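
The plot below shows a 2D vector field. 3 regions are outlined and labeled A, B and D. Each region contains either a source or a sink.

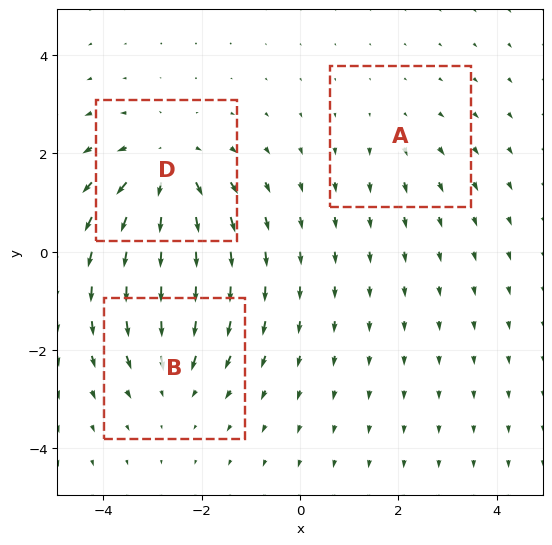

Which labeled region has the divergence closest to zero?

Divergence at each region's feature centre — A: about +2, B: about -3, D: about +4. Region A is closest to zero.

A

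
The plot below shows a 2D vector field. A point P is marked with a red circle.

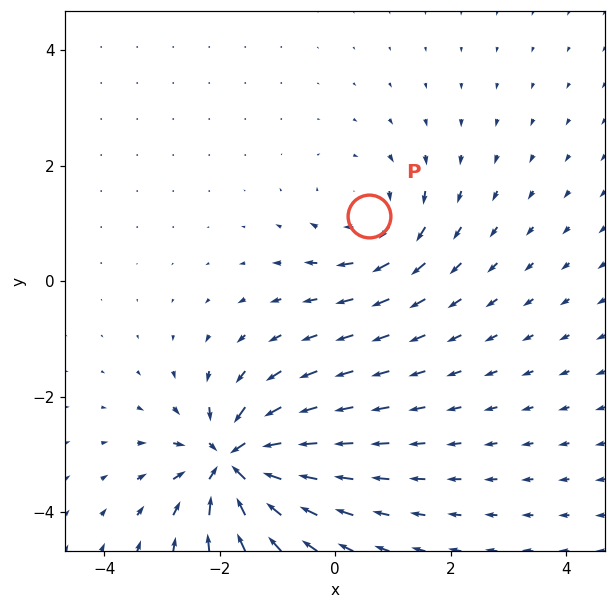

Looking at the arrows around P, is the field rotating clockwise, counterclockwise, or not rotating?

Near P at (0.6, 1.1) the arrows circulate clockwise. The curl (z-component) there is about -3; negative curl means clockwise rotation.

clockwise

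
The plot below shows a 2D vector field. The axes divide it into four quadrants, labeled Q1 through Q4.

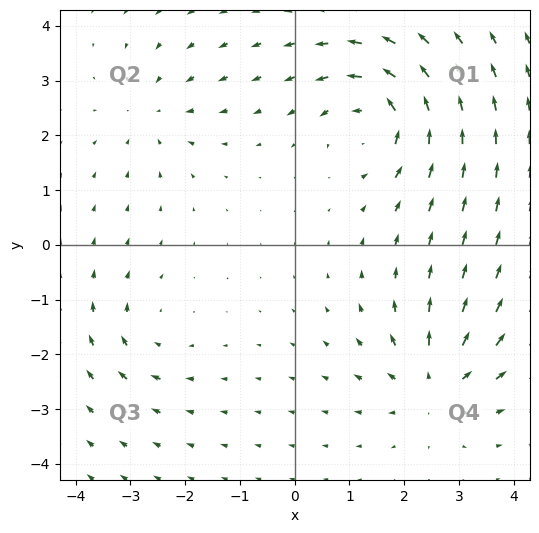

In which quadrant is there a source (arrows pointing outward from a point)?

The source sits at approximately (2.6, -2.5), which lies in quadrant Q4. The divergence there is about +5, positive as expected for a source.

Q4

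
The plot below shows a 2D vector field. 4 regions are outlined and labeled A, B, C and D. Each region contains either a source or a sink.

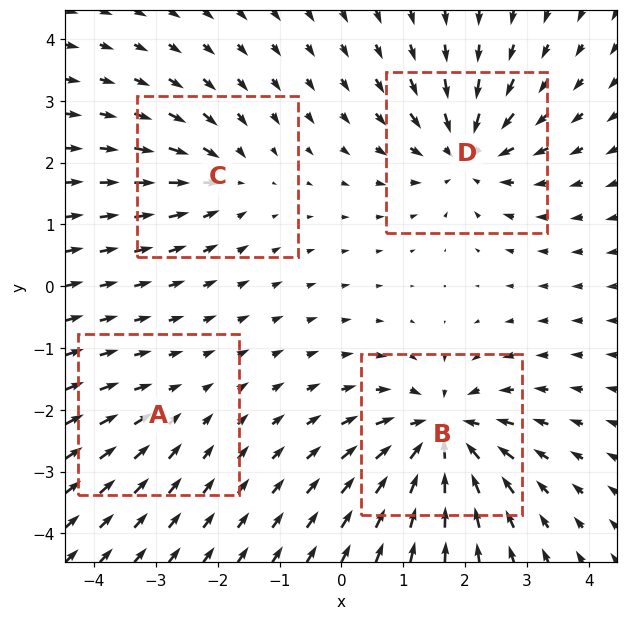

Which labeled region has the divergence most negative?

B

Divergence at each region's feature centre — A: about -2, B: about -8, C: about -4, D: about -6. Region B is most negative.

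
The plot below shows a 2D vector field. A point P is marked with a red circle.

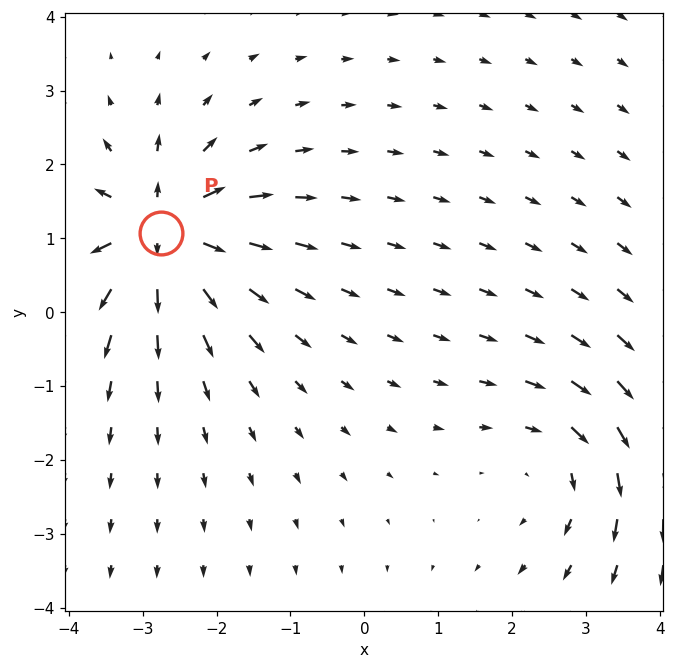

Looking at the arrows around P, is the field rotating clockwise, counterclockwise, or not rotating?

not rotating

Near P at (-2.7, 1.1) the arrows show no circulation. The curl there is ≈0.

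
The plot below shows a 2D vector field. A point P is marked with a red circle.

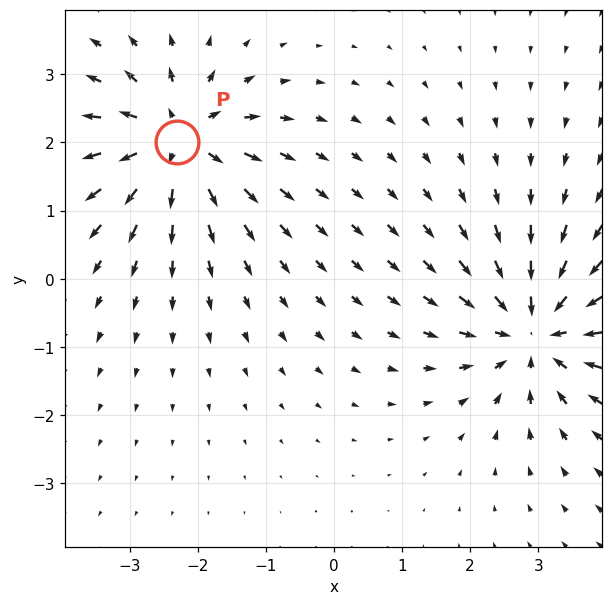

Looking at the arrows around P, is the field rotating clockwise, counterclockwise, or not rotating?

not rotating

Near P at (-2.3, 2.0) the arrows show no circulation. The curl there is ≈0.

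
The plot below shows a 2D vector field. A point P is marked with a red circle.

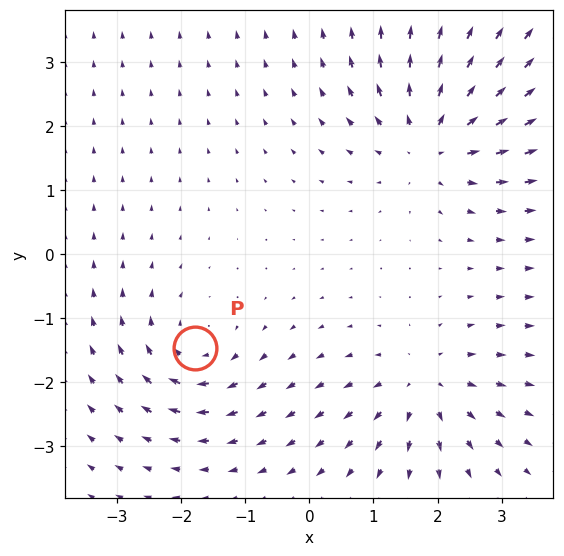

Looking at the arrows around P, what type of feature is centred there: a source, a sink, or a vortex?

vortex

At P (-1.8, -1.5) the arrows circulate clockwise. Divergence ≈0, curl about -4 — near-zero divergence with nonzero curl is a vortex.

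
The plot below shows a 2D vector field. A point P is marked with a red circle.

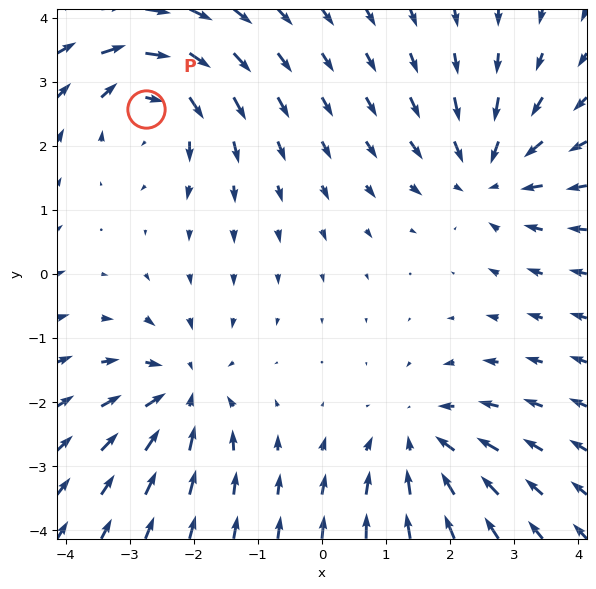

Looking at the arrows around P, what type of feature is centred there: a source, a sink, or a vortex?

vortex

At P (-2.7, 2.6) the arrows circulate clockwise. Divergence ≈0, curl about -4 — near-zero divergence with nonzero curl is a vortex.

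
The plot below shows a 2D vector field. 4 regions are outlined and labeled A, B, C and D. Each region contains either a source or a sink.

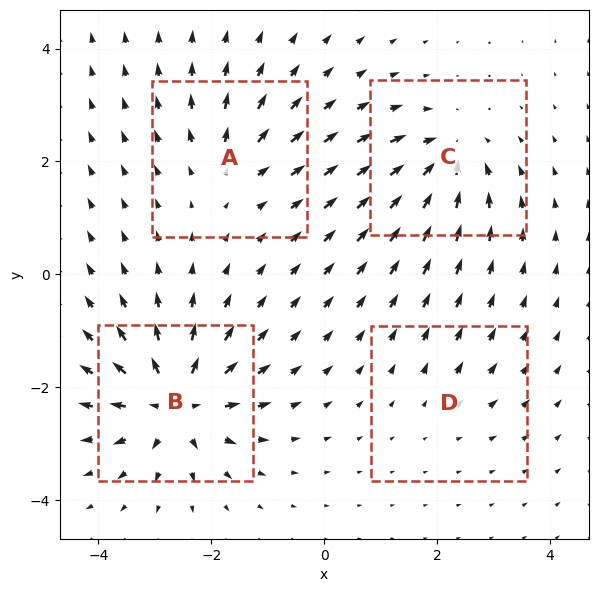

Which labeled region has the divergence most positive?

B

Divergence at each region's feature centre — A: about +4, B: about +9, C: about -6, D: about +2. Region B is most positive.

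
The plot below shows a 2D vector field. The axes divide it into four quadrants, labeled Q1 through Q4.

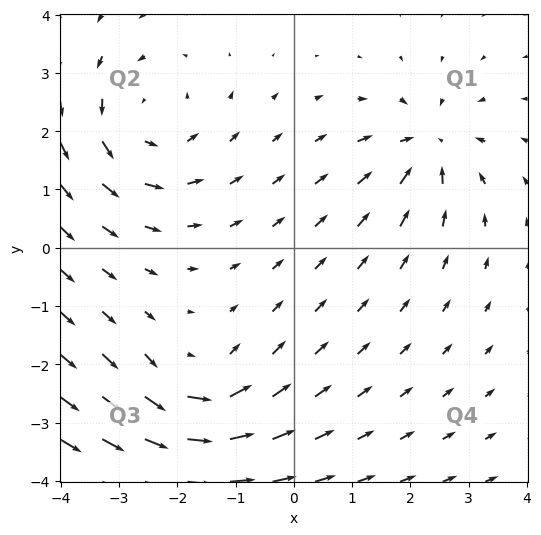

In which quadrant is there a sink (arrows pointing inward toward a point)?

Q1

The sink sits at approximately (2.3, 1.8), which lies in quadrant Q1. The divergence there is about -4, negative as expected for a sink.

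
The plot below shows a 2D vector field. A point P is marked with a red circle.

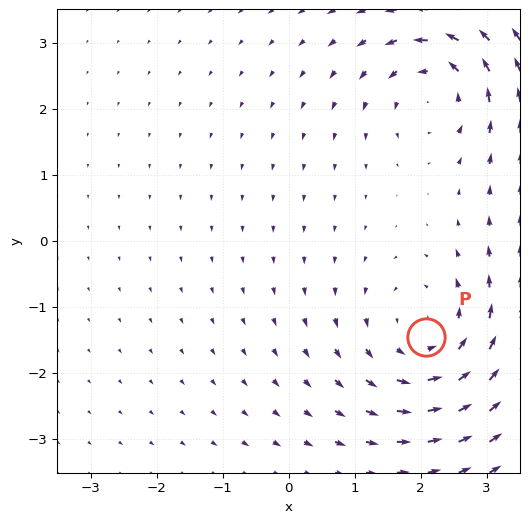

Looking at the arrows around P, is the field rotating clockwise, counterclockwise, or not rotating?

counterclockwise

Near P at (2.1, -1.5) the arrows circulate counterclockwise. The curl (z-component) there is about +4; positive curl means counterclockwise rotation.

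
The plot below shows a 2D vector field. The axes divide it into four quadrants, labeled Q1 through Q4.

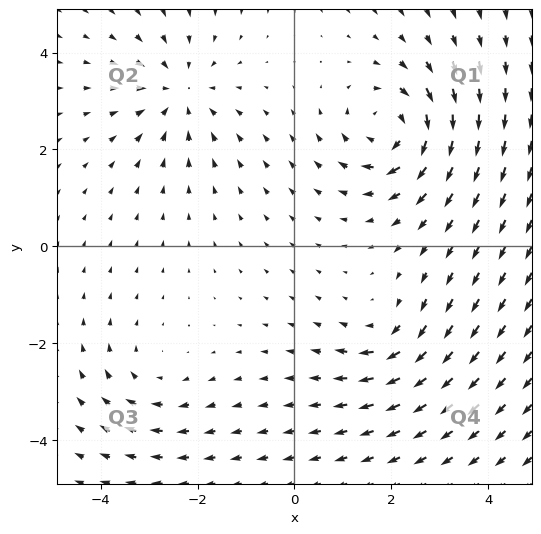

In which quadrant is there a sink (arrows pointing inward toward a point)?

Q2

The sink sits at approximately (-2.4, 3.2), which lies in quadrant Q2. The divergence there is about -4, negative as expected for a sink.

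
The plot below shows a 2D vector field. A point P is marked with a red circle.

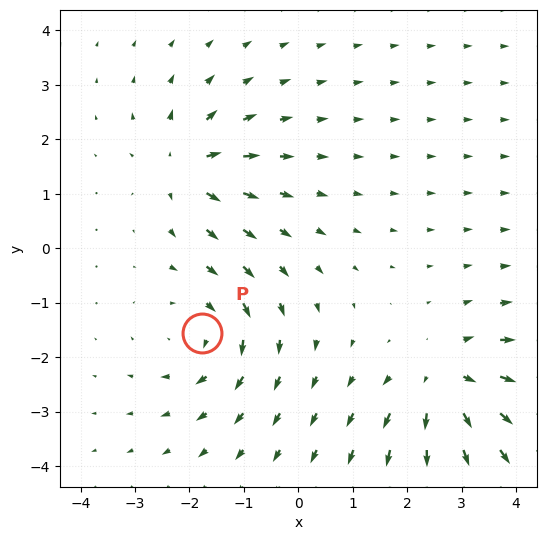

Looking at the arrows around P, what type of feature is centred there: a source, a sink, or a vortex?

vortex

At P (-1.8, -1.5) the arrows circulate clockwise. Divergence ≈0, curl about -4 — near-zero divergence with nonzero curl is a vortex.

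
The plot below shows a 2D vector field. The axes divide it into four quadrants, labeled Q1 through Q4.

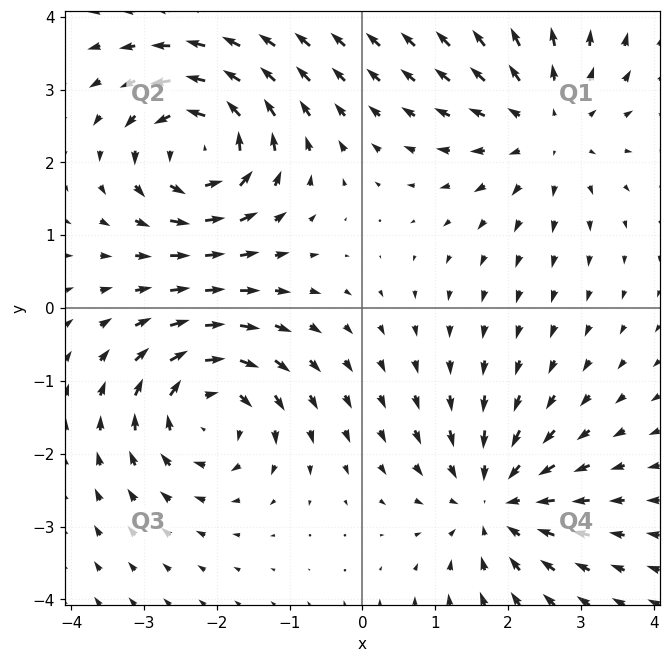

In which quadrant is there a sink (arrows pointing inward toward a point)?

The sink sits at approximately (1.8, -2.7), which lies in quadrant Q4. The divergence there is about -3, negative as expected for a sink.

Q4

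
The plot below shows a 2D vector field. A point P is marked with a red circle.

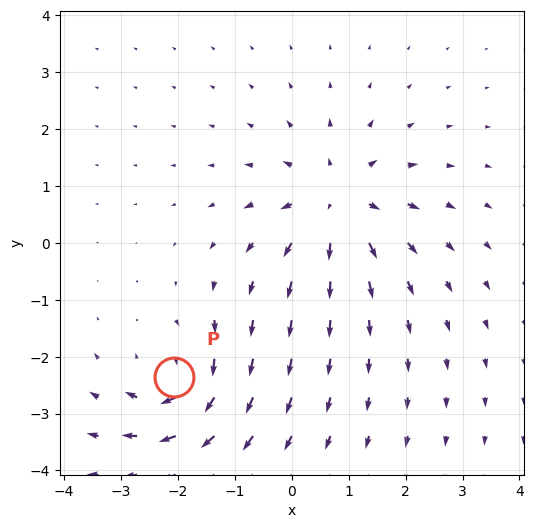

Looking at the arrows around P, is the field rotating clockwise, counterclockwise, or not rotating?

clockwise

Near P at (-2.1, -2.4) the arrows circulate clockwise. The curl (z-component) there is about -5; negative curl means clockwise rotation.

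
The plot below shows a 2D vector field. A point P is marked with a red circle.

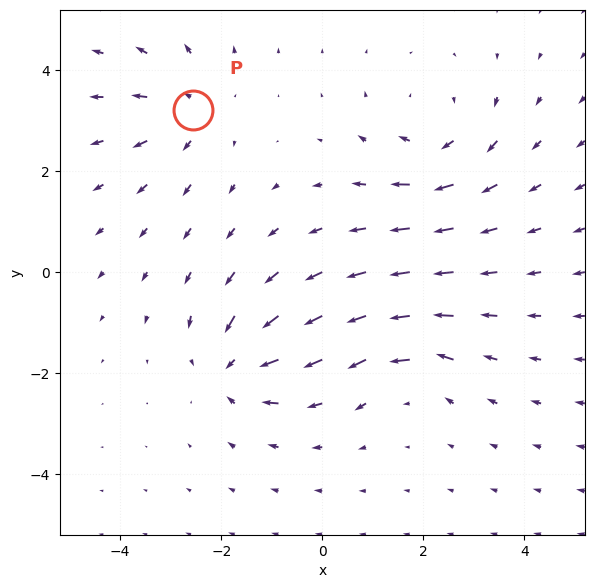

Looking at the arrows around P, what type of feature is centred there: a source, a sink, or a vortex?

source

At P (-2.6, 3.2) the arrows spread outward. Divergence about +4, curl ≈0 — positive divergence with near-zero curl is a source.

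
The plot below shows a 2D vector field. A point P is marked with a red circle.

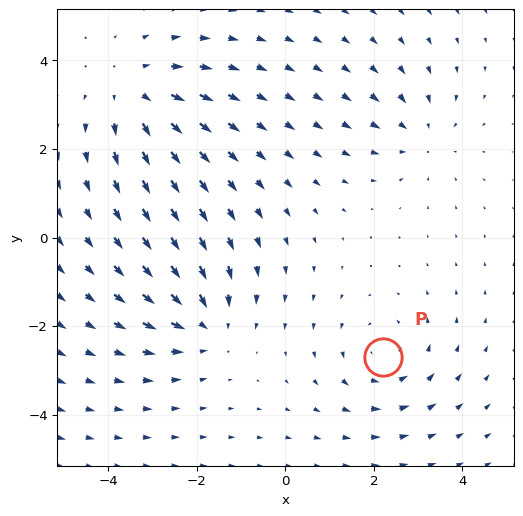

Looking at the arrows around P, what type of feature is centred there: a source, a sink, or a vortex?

At P (2.2, -2.7) the arrows circulate counterclockwise. Divergence ≈0, curl about +3 — near-zero divergence with nonzero curl is a vortex.

vortex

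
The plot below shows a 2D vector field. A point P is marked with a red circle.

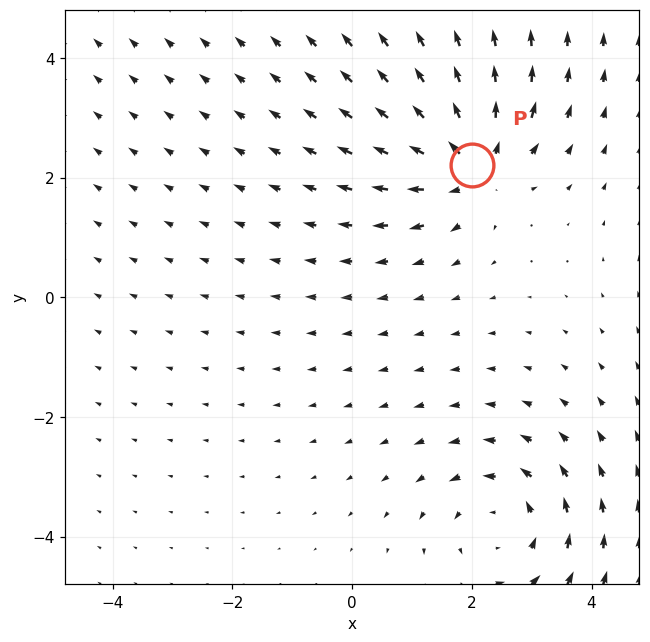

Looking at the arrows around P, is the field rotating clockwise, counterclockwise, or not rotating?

Near P at (2.0, 2.2) the arrows show no circulation. The curl there is ≈0.

not rotating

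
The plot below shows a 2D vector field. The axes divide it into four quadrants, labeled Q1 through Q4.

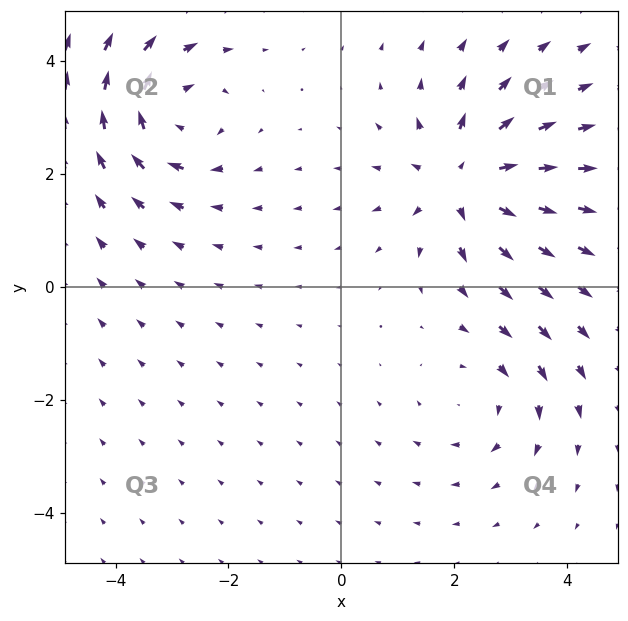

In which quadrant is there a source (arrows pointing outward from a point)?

Q1

The source sits at approximately (2.2, 1.9), which lies in quadrant Q1. The divergence there is about +5, positive as expected for a source.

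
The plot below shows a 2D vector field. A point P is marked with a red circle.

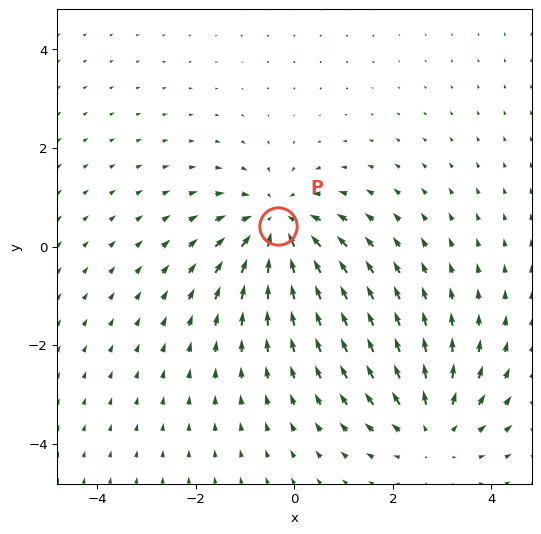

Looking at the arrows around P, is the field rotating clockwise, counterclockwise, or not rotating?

not rotating

Near P at (-0.3, 0.4) the arrows show no circulation. The curl there is ≈0.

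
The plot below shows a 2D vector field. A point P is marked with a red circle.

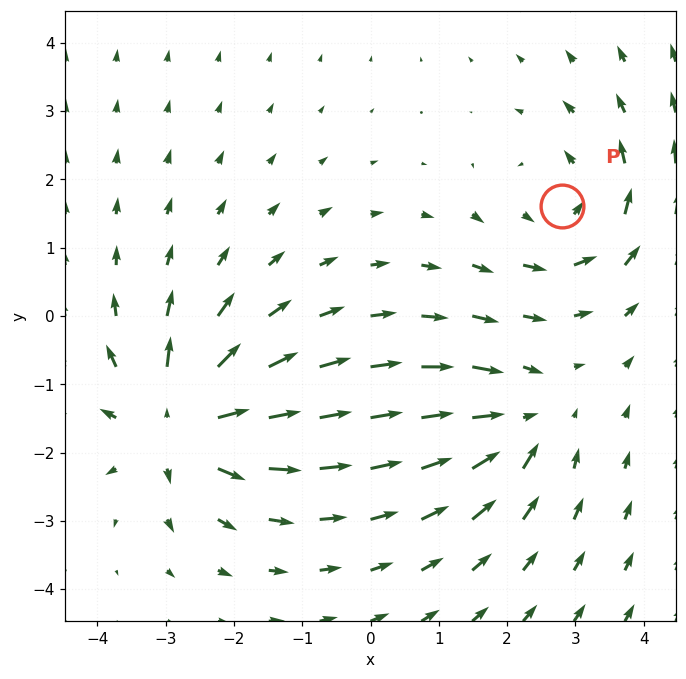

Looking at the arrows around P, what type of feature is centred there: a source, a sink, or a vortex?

vortex

At P (2.8, 1.6) the arrows circulate counterclockwise. Divergence ≈0, curl about +4 — near-zero divergence with nonzero curl is a vortex.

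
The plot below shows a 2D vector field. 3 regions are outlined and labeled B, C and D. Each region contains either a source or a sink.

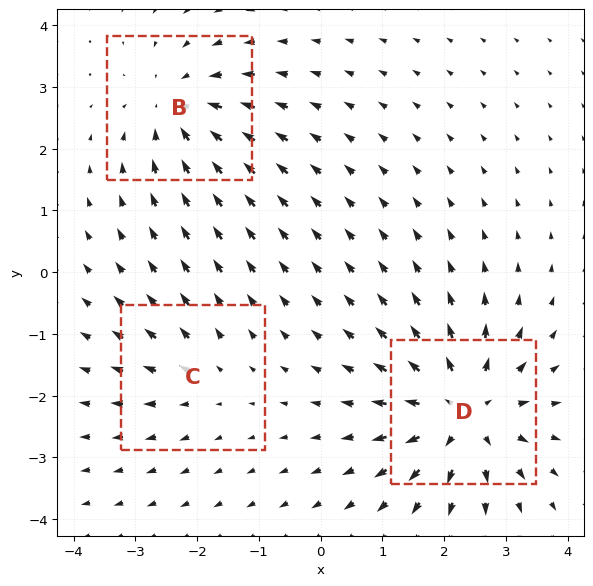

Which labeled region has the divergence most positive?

D

Divergence at each region's feature centre — B: about -3, C: about +2, D: about +5. Region D is most positive.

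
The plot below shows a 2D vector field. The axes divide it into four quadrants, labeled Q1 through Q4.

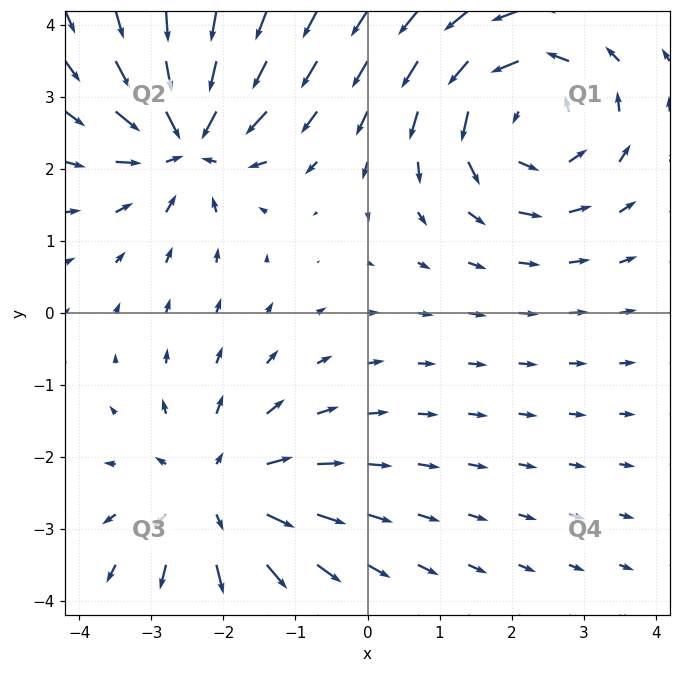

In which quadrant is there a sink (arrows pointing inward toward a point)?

The sink sits at approximately (-2.5, 2.4), which lies in quadrant Q2. The divergence there is about -5, negative as expected for a sink.

Q2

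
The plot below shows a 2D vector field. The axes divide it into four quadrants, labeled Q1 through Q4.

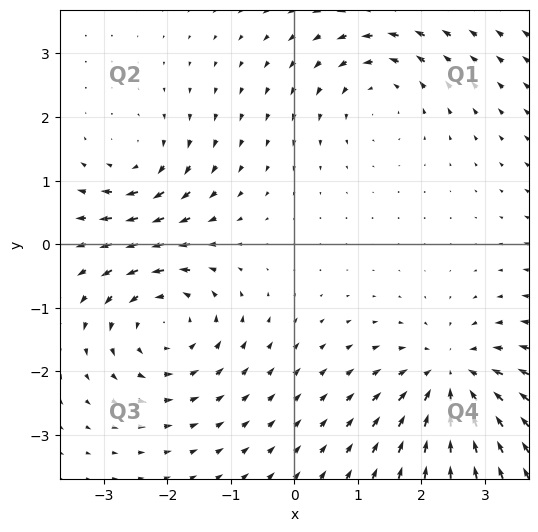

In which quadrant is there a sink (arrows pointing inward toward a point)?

The sink sits at approximately (2.5, -2.1), which lies in quadrant Q4. The divergence there is about -6, negative as expected for a sink.

Q4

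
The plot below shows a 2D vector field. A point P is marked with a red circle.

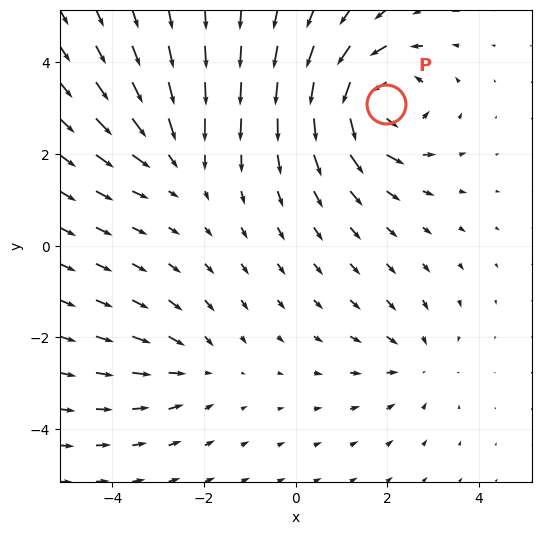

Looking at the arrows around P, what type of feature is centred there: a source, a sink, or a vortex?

vortex

At P (2.0, 3.1) the arrows circulate counterclockwise. Divergence ≈0, curl about +6 — near-zero divergence with nonzero curl is a vortex.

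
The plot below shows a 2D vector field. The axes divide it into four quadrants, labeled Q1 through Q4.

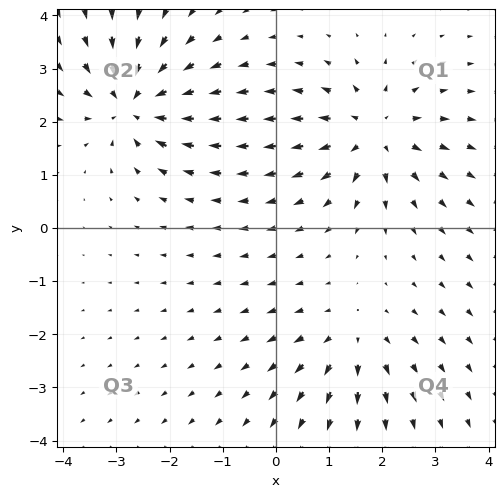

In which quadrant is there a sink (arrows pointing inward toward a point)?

Q2

The sink sits at approximately (-2.7, 2.3), which lies in quadrant Q2. The divergence there is about -7, negative as expected for a sink.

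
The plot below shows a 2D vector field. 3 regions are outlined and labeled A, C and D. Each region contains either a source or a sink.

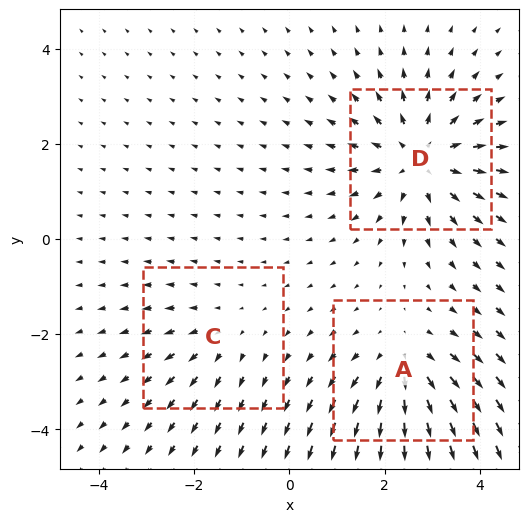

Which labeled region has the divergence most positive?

D

Divergence at each region's feature centre — A: about +3, C: about +2, D: about +4. Region D is most positive.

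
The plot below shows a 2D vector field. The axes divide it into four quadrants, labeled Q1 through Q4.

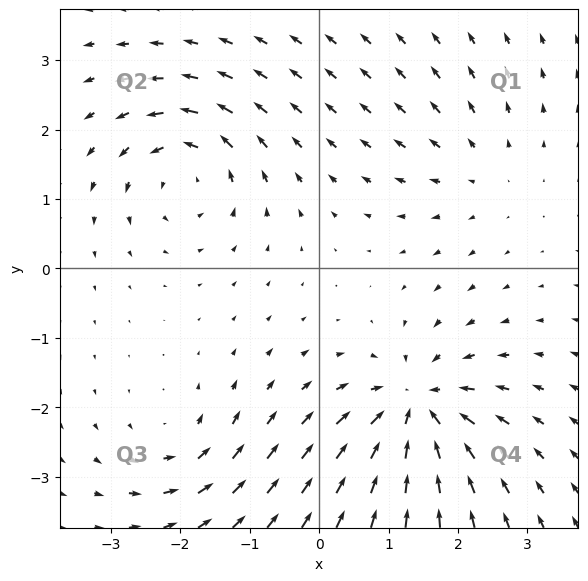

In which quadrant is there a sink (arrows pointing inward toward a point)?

The sink sits at approximately (1.4, -2.0), which lies in quadrant Q4. The divergence there is about -6, negative as expected for a sink.

Q4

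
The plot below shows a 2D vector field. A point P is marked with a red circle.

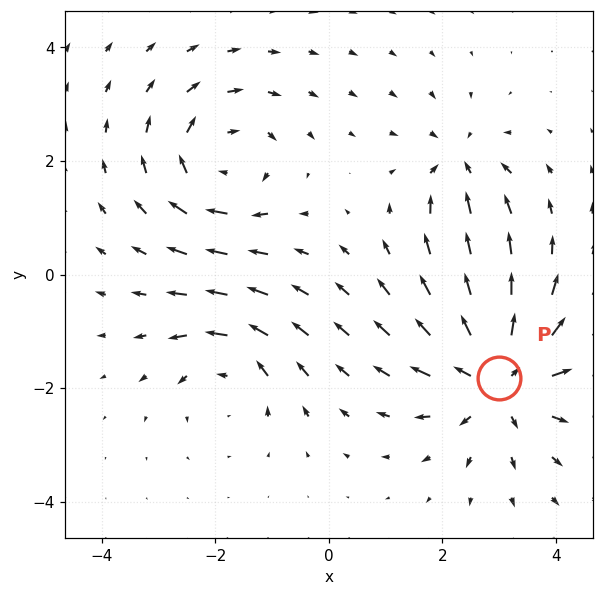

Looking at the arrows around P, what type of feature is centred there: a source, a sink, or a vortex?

At P (3.0, -1.8) the arrows spread outward. Divergence about +5, curl ≈0 — positive divergence with near-zero curl is a source.

source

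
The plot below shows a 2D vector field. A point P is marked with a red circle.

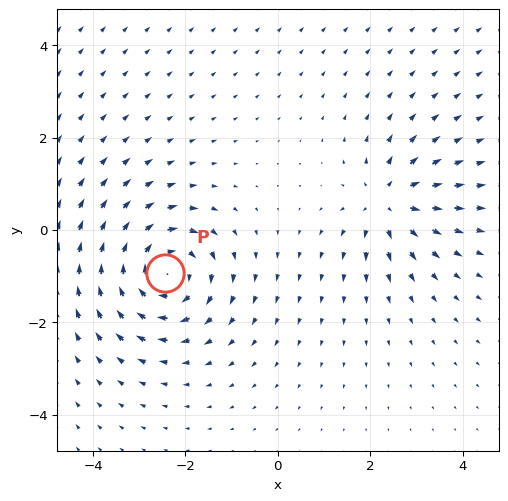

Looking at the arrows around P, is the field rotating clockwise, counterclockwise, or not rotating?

Near P at (-2.4, -0.9) the arrows circulate clockwise. The curl (z-component) there is about -5; negative curl means clockwise rotation.

clockwise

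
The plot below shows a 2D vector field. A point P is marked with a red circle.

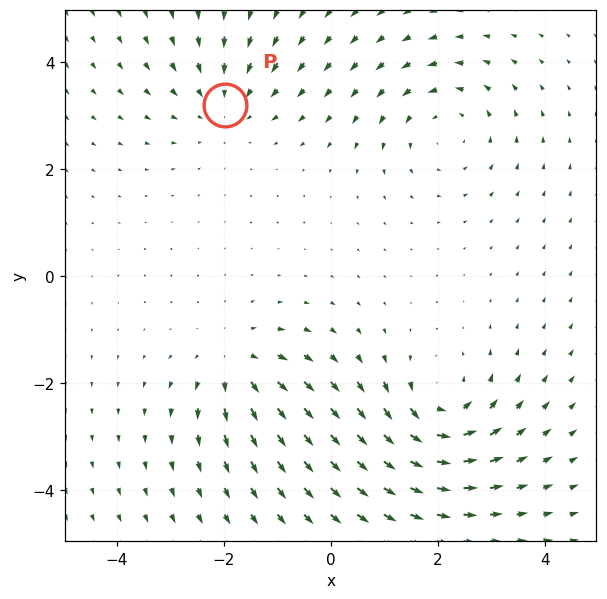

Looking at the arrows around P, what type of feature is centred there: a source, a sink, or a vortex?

At P (-2.0, 3.2) the arrows converge inward. Divergence about -3, curl ≈0 — negative divergence with near-zero curl is a sink.

sink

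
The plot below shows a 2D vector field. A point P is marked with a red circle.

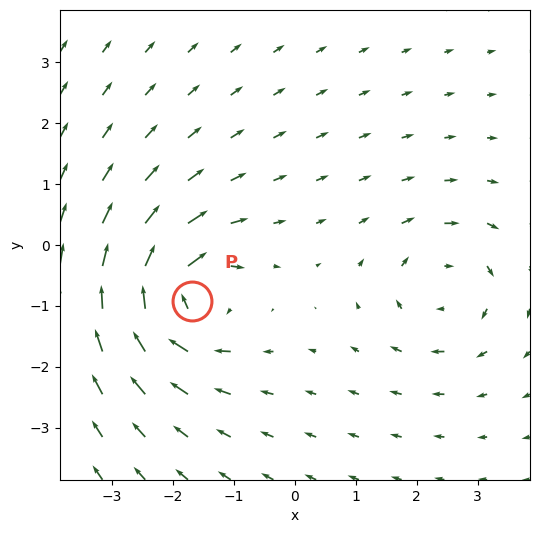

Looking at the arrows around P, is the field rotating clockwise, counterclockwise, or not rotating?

clockwise

Near P at (-1.7, -0.9) the arrows circulate clockwise. The curl (z-component) there is about -6; negative curl means clockwise rotation.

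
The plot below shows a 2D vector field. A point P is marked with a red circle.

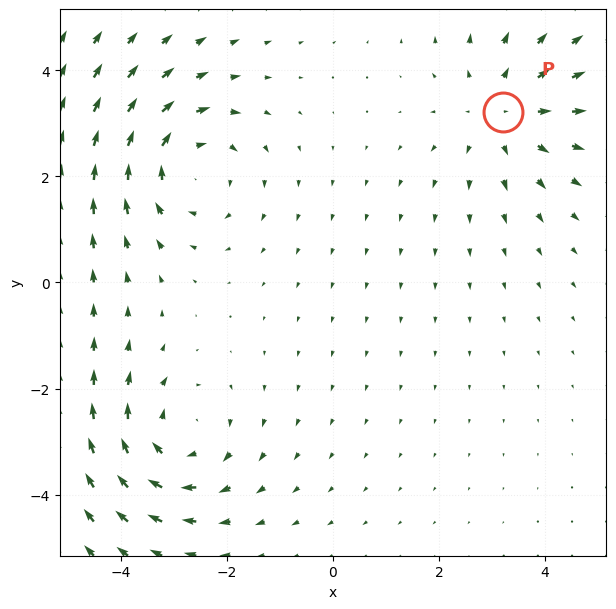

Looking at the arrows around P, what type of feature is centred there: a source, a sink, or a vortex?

source

At P (3.2, 3.2) the arrows spread outward. Divergence about +3, curl ≈0 — positive divergence with near-zero curl is a source.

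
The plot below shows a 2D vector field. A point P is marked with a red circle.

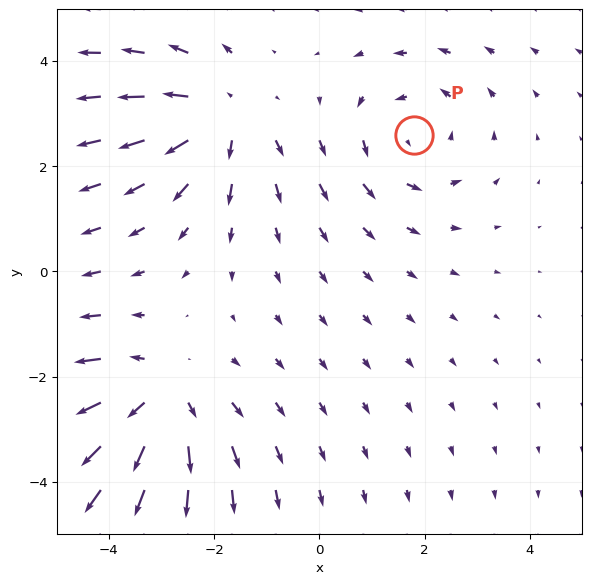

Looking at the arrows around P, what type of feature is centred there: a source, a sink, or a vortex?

At P (1.8, 2.6) the arrows circulate counterclockwise. Divergence ≈0, curl about +3 — near-zero divergence with nonzero curl is a vortex.

vortex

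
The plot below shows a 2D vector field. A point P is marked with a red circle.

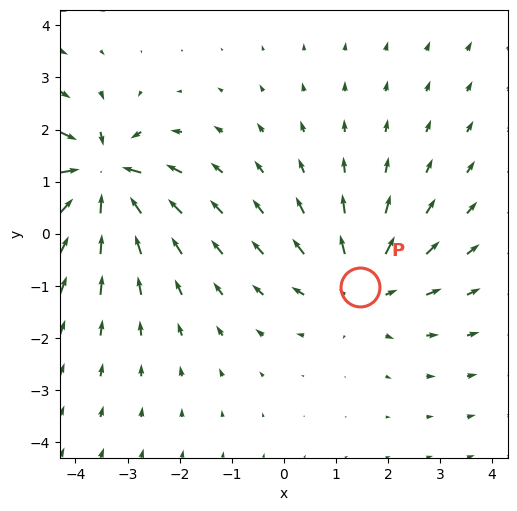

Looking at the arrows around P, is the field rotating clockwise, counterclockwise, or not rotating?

not rotating

Near P at (1.5, -1.0) the arrows show no circulation. The curl there is ≈0.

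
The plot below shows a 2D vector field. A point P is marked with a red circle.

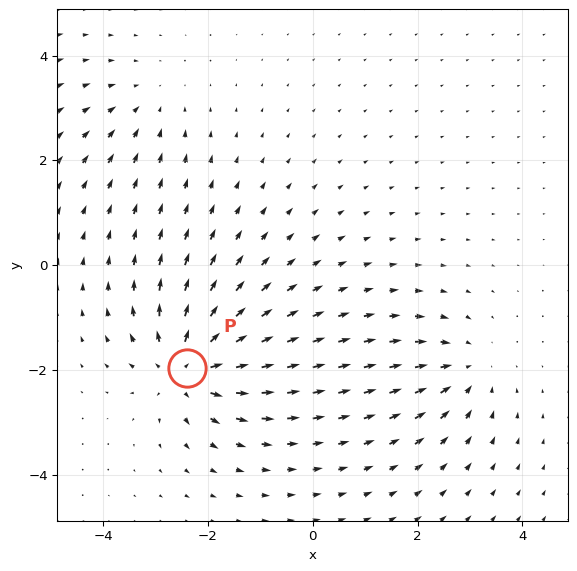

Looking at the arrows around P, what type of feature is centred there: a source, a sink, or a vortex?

source

At P (-2.4, -2.0) the arrows spread outward. Divergence about +6, curl ≈0 — positive divergence with near-zero curl is a source.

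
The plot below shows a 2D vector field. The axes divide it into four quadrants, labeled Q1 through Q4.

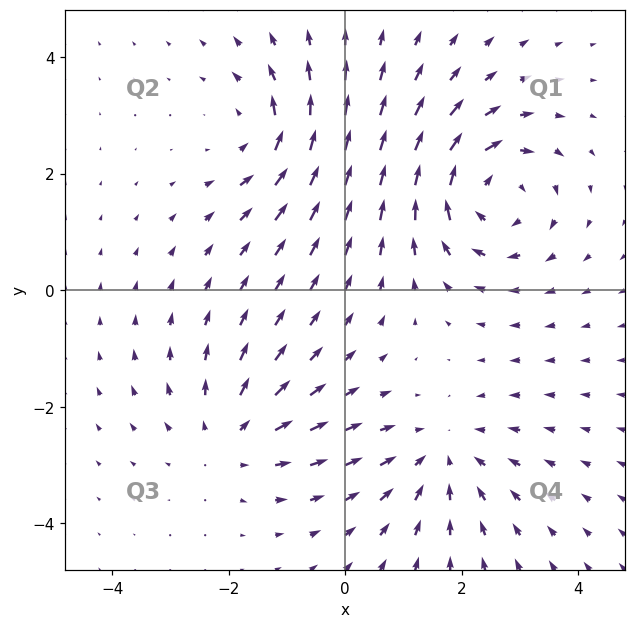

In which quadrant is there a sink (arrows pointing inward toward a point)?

Q4

The sink sits at approximately (1.6, -2.8), which lies in quadrant Q4. The divergence there is about -3, negative as expected for a sink.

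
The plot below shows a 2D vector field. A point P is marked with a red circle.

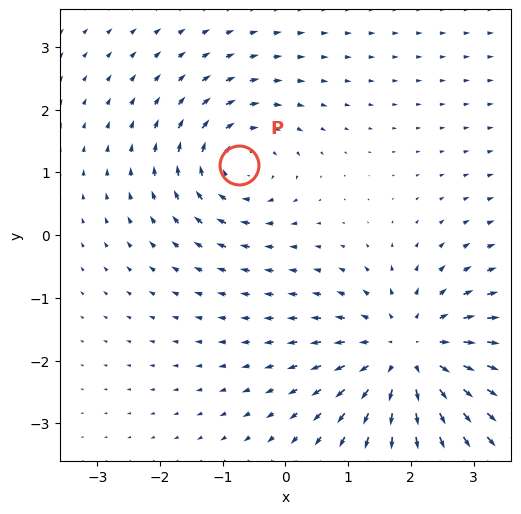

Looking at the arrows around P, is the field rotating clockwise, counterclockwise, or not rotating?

Near P at (-0.7, 1.1) the arrows circulate clockwise. The curl (z-component) there is about -3; negative curl means clockwise rotation.

clockwise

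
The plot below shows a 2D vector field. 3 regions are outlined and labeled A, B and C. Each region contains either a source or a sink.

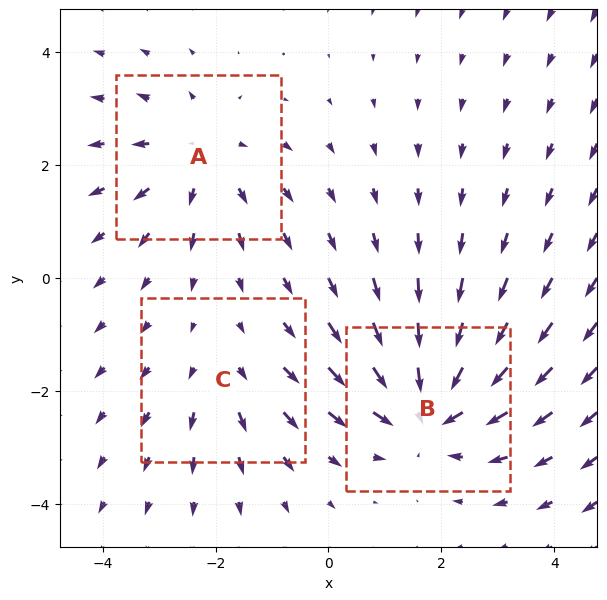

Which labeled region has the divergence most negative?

B

Divergence at each region's feature centre — A: about +3, B: about -4, C: about +2. Region B is most negative.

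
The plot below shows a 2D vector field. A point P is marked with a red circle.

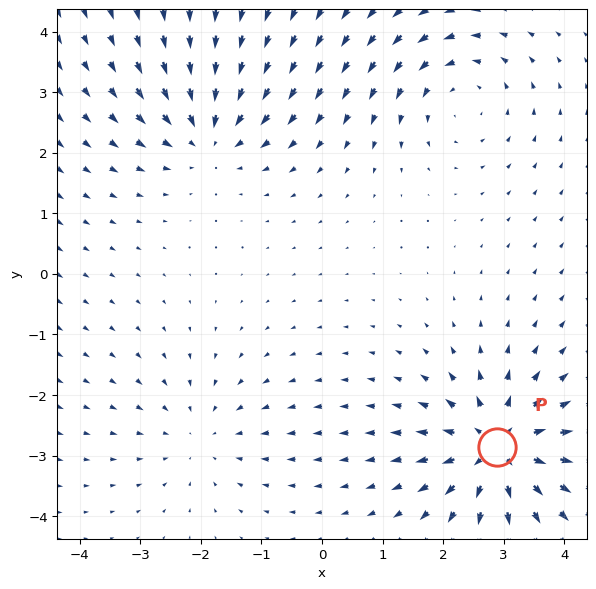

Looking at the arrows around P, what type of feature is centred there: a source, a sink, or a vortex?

source

At P (2.9, -2.9) the arrows spread outward. Divergence about +5, curl ≈0 — positive divergence with near-zero curl is a source.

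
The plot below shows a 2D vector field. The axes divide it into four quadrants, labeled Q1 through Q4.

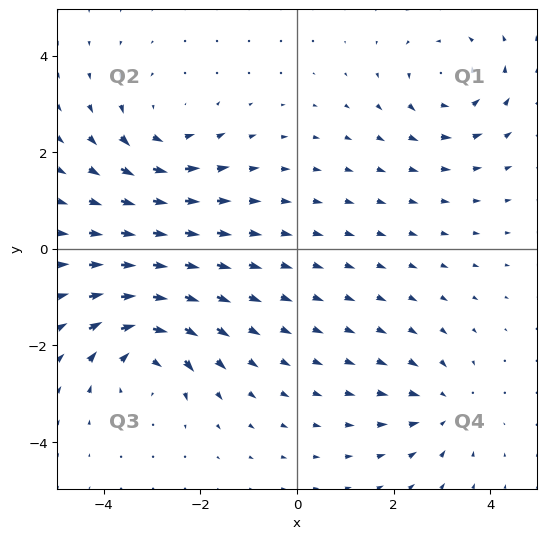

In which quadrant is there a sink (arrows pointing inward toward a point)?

The sink sits at approximately (3.0, -3.3), which lies in quadrant Q4. The divergence there is about -3, negative as expected for a sink.

Q4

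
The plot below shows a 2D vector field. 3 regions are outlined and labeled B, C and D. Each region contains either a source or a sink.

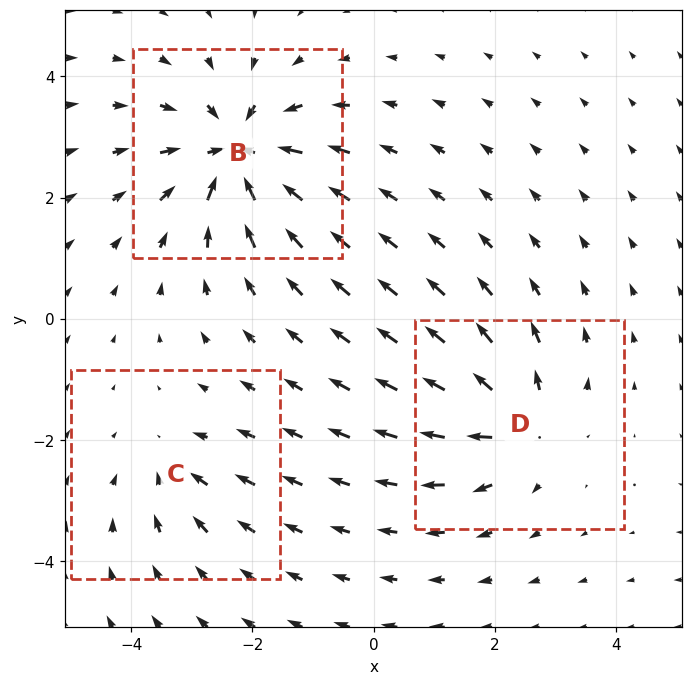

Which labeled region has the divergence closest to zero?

Divergence at each region's feature centre — B: about -5, C: about -2, D: about +4. Region C is closest to zero.

C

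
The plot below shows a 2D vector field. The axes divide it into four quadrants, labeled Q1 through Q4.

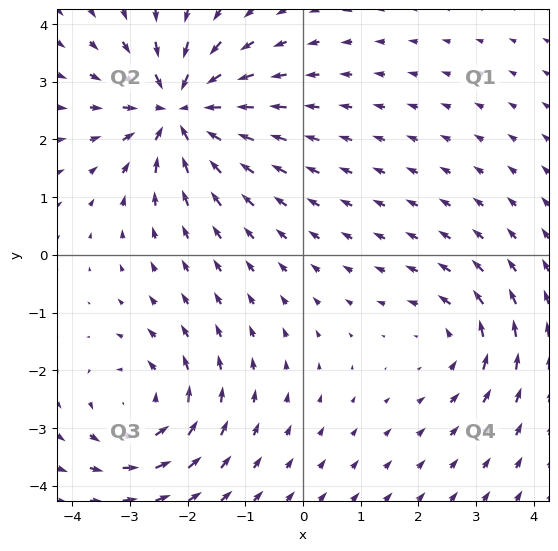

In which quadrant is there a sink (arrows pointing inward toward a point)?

Q2

The sink sits at approximately (-2.1, 2.5), which lies in quadrant Q2. The divergence there is about -6, negative as expected for a sink.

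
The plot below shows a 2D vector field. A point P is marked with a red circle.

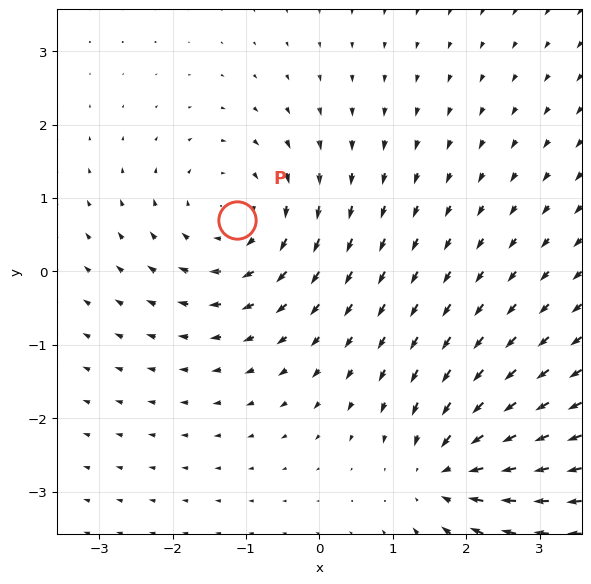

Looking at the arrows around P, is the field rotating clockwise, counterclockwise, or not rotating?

Near P at (-1.1, 0.7) the arrows circulate clockwise. The curl (z-component) there is about -4; negative curl means clockwise rotation.

clockwise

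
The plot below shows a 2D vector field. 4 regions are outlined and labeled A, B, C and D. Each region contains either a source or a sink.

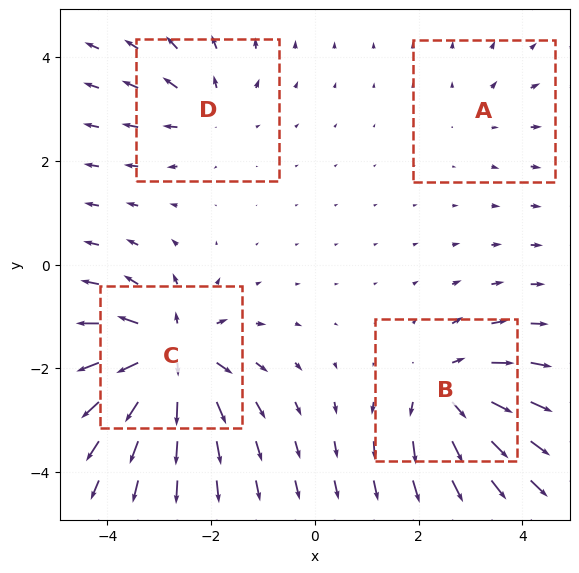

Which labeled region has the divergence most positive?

C

Divergence at each region's feature centre — A: about +2, B: about +6, C: about +9, D: about +4. Region C is most positive.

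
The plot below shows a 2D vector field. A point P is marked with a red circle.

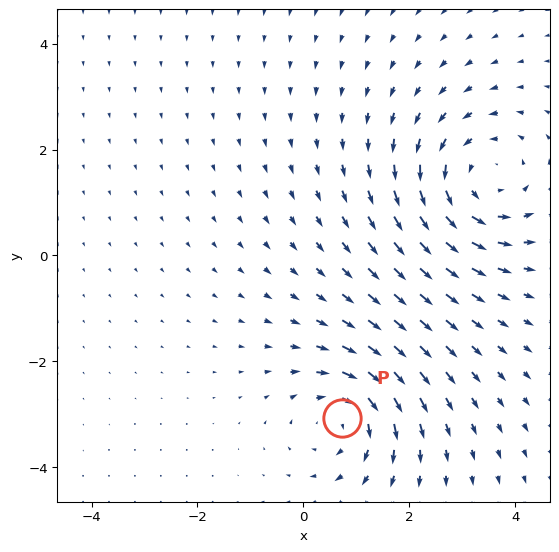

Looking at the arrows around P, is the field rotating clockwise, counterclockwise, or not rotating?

clockwise

Near P at (0.7, -3.1) the arrows circulate clockwise. The curl (z-component) there is about -3; negative curl means clockwise rotation.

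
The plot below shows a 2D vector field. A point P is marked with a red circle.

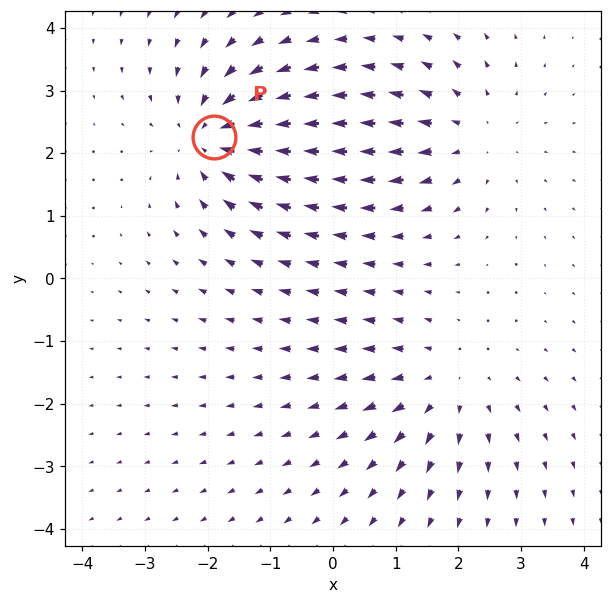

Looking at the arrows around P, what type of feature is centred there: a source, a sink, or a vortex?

At P (-1.9, 2.3) the arrows converge inward. Divergence about -4, curl ≈0 — negative divergence with near-zero curl is a sink.

sink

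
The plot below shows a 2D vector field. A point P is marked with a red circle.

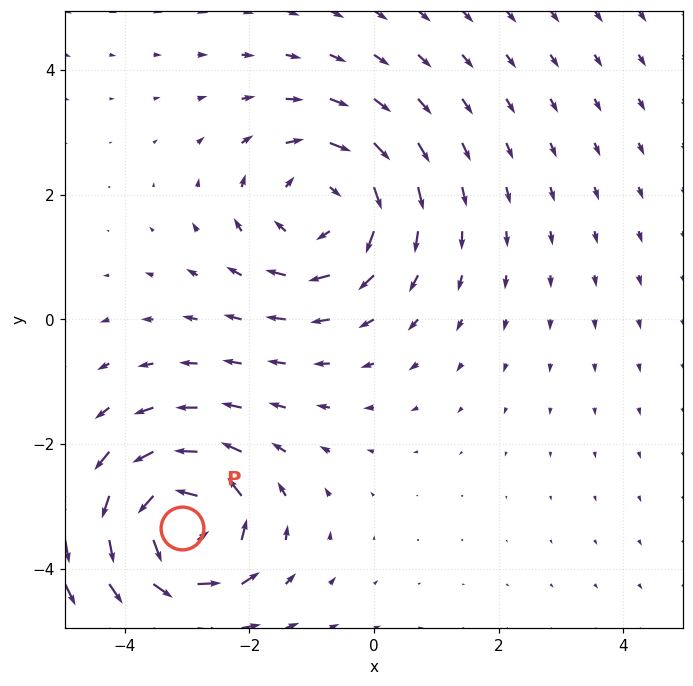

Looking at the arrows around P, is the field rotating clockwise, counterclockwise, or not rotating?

counterclockwise

Near P at (-3.1, -3.3) the arrows circulate counterclockwise. The curl (z-component) there is about +6; positive curl means counterclockwise rotation.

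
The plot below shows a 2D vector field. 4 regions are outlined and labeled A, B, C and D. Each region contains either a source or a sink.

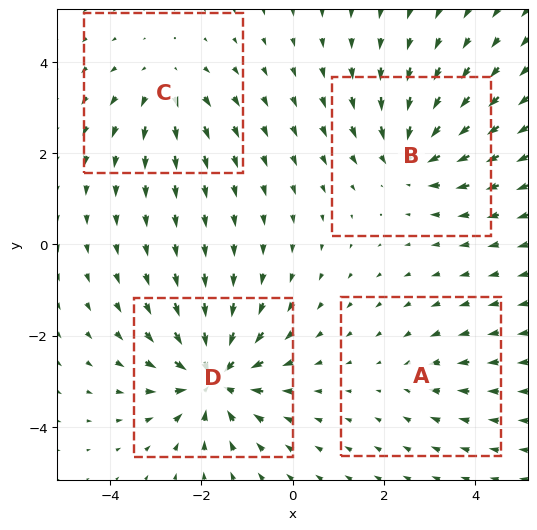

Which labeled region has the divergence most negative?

D

Divergence at each region's feature centre — A: about -2, B: about -5, C: about +4, D: about -7. Region D is most negative.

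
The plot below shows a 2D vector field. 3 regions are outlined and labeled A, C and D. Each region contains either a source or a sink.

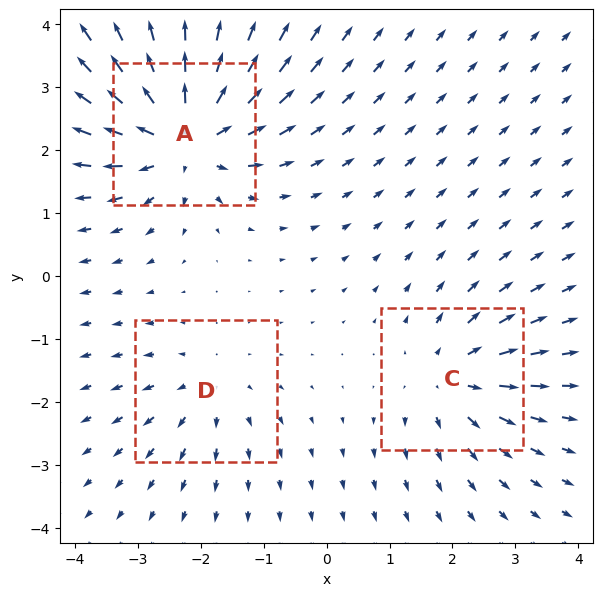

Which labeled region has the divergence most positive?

Divergence at each region's feature centre — A: about +6, C: about +3, D: about +2. Region A is most positive.

A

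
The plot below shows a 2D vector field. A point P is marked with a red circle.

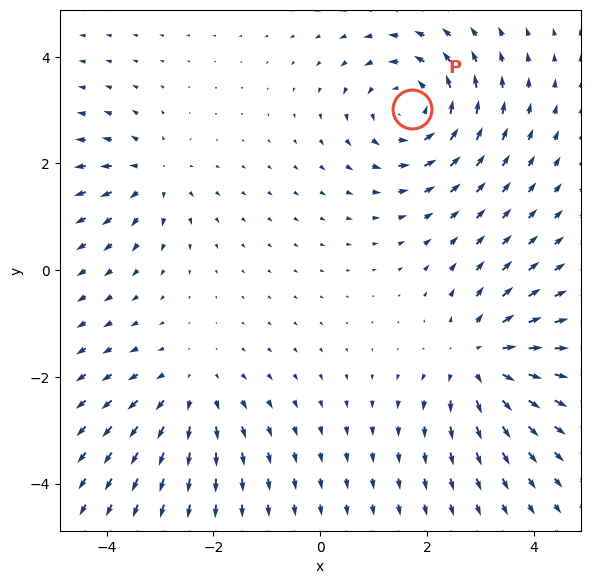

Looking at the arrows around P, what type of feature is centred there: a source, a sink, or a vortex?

vortex

At P (1.7, 3.0) the arrows circulate counterclockwise. Divergence ≈0, curl about +5 — near-zero divergence with nonzero curl is a vortex.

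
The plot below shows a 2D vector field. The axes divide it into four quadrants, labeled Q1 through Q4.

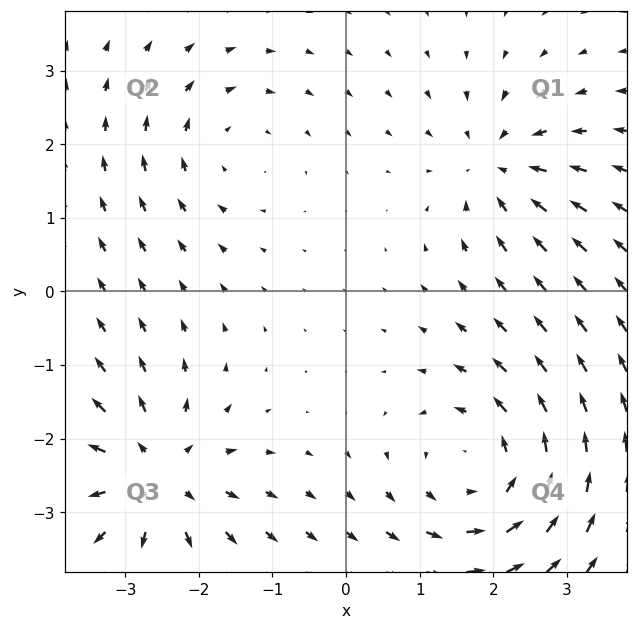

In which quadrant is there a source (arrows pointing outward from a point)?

Q3

The source sits at approximately (-2.6, -2.5), which lies in quadrant Q3. The divergence there is about +4, positive as expected for a source.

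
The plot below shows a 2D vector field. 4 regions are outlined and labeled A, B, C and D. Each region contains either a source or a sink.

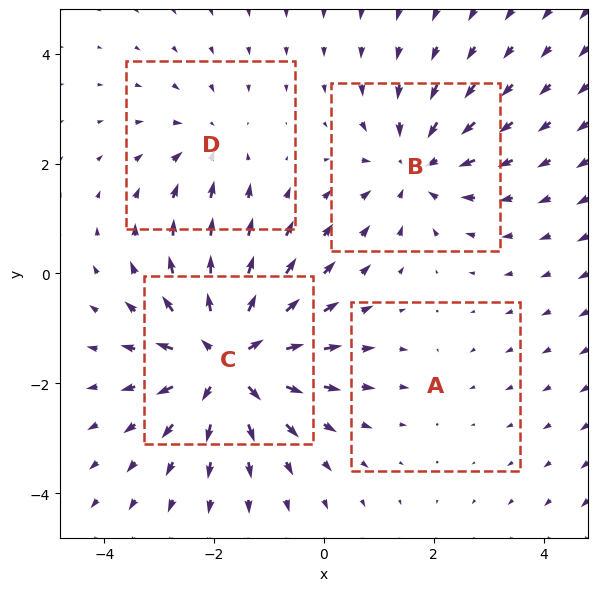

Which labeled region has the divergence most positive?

Divergence at each region's feature centre — A: about -2, B: about -5, C: about +7, D: about -3. Region C is most positive.

C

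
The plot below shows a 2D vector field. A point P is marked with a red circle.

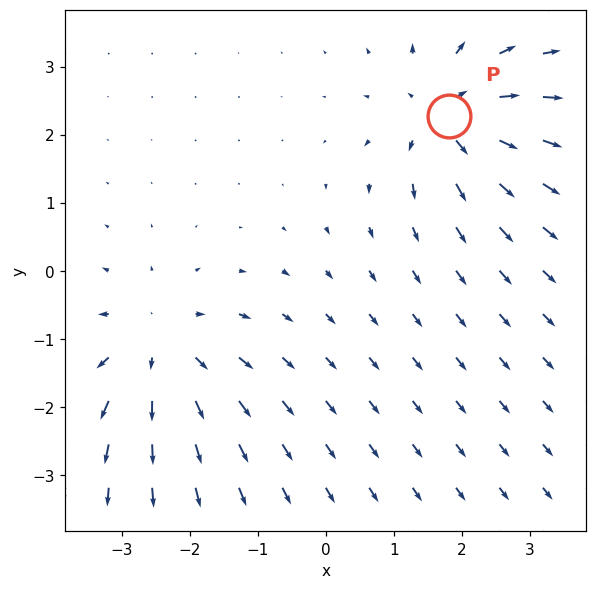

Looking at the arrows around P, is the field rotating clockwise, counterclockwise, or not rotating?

not rotating

Near P at (1.8, 2.3) the arrows show no circulation. The curl there is ≈0.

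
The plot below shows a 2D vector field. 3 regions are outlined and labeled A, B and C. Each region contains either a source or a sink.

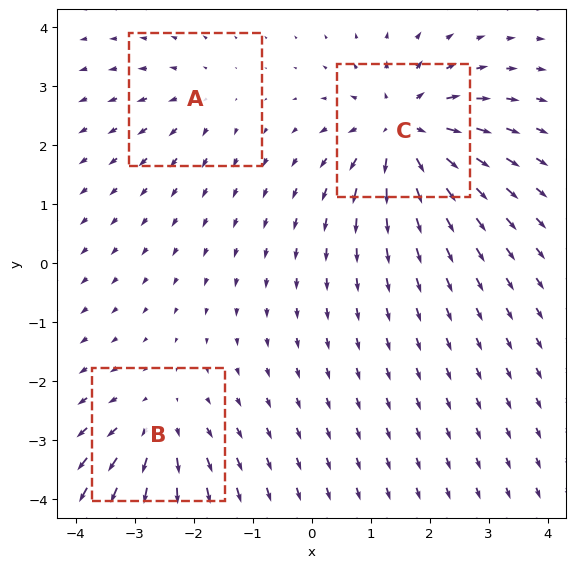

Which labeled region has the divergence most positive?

C

Divergence at each region's feature centre — A: about +2, B: about +4, C: about +6. Region C is most positive.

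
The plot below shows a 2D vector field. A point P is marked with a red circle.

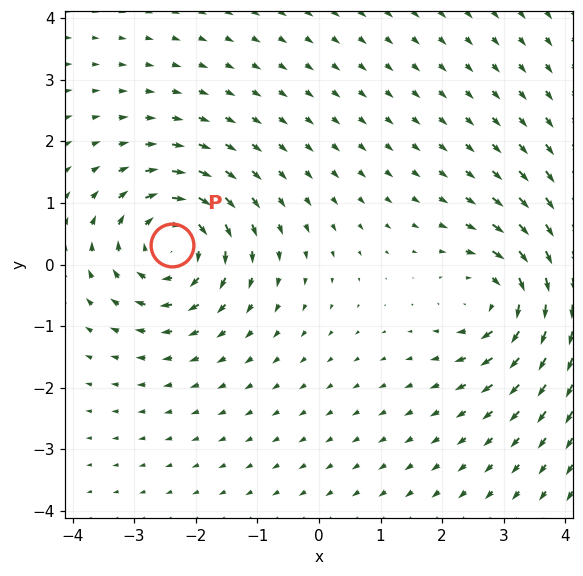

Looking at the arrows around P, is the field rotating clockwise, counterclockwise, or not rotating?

Near P at (-2.4, 0.3) the arrows circulate clockwise. The curl (z-component) there is about -5; negative curl means clockwise rotation.

clockwise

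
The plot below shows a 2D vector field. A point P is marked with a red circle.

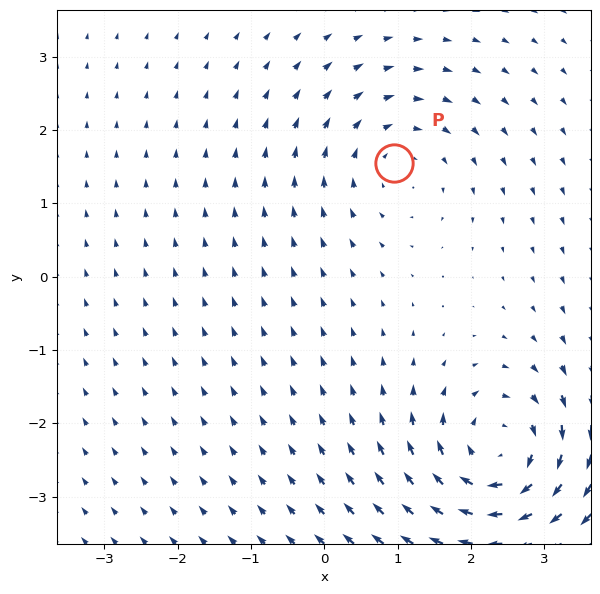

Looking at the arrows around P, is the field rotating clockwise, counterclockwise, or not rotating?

Near P at (1.0, 1.5) the arrows circulate clockwise. The curl (z-component) there is about -3; negative curl means clockwise rotation.

clockwise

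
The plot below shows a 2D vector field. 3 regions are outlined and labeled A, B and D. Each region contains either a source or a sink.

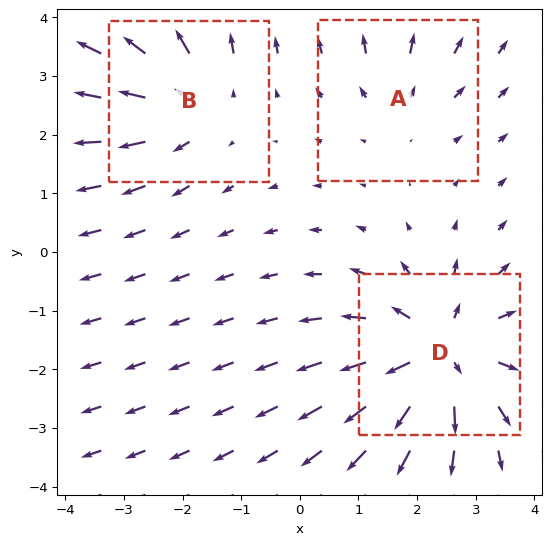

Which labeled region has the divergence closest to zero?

A

Divergence at each region's feature centre — A: about +2, B: about +4, D: about +5. Region A is closest to zero.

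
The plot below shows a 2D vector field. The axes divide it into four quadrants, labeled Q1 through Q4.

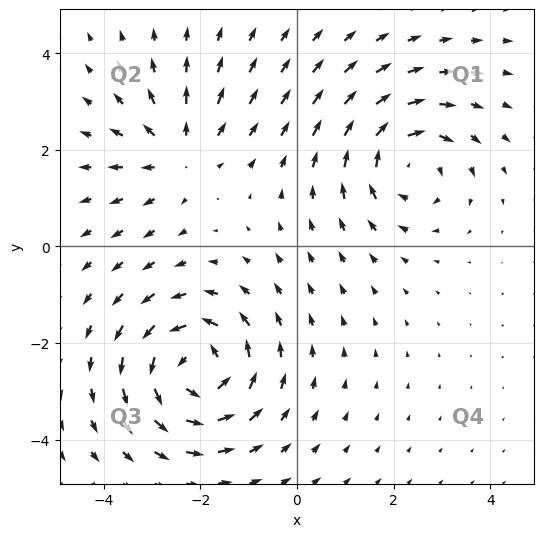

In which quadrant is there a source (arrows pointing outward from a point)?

Q2

The source sits at approximately (-2.4, 1.9), which lies in quadrant Q2. The divergence there is about +3, positive as expected for a source.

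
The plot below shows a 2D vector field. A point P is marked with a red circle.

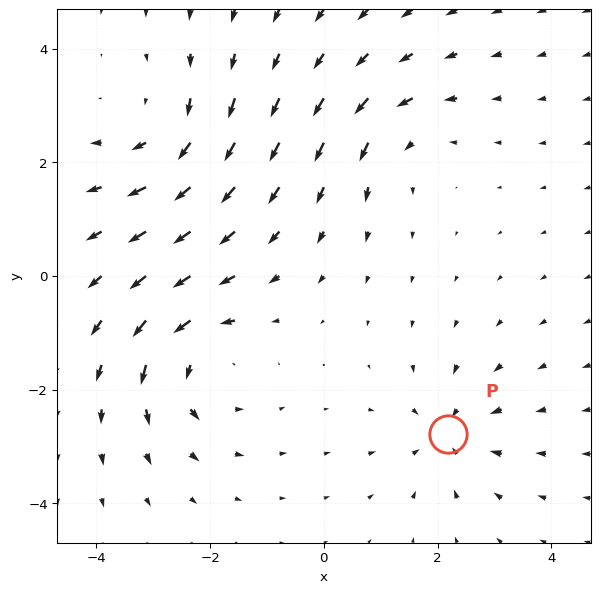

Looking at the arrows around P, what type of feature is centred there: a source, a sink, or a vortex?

At P (2.2, -2.8) the arrows converge inward. Divergence about -4, curl ≈0 — negative divergence with near-zero curl is a sink.

sink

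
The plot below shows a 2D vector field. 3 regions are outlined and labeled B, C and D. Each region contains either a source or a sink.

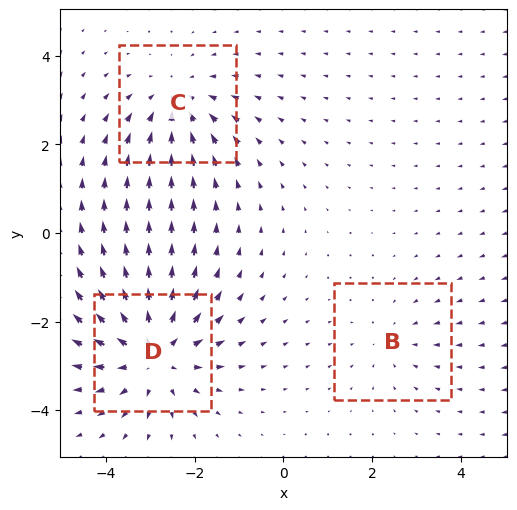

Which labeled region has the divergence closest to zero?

B

Divergence at each region's feature centre — B: about -2, C: about -3, D: about +4. Region B is closest to zero.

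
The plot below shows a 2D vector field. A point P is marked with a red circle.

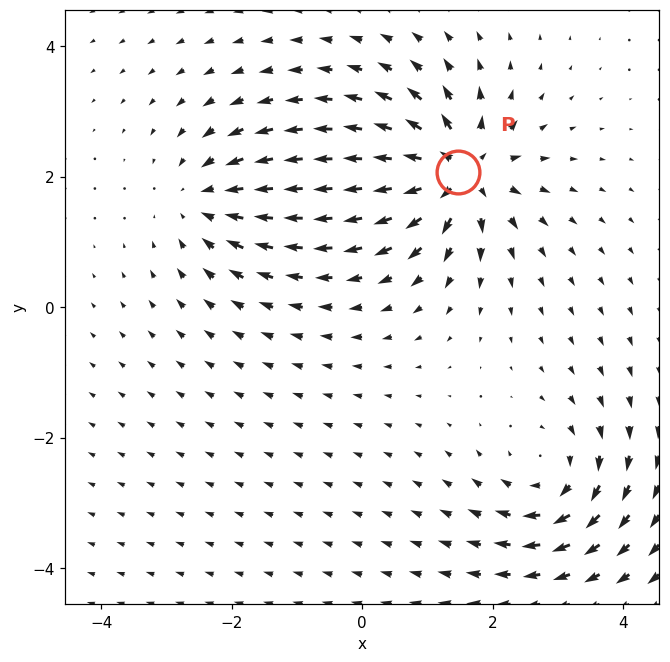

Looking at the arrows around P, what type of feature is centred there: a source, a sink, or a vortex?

At P (1.5, 2.1) the arrows spread outward. Divergence about +7, curl ≈0 — positive divergence with near-zero curl is a source.

source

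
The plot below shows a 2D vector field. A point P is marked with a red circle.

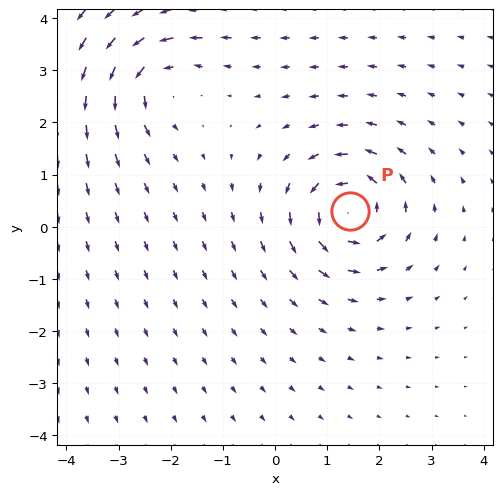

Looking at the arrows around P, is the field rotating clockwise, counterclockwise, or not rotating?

counterclockwise

Near P at (1.4, 0.3) the arrows circulate counterclockwise. The curl (z-component) there is about +5; positive curl means counterclockwise rotation.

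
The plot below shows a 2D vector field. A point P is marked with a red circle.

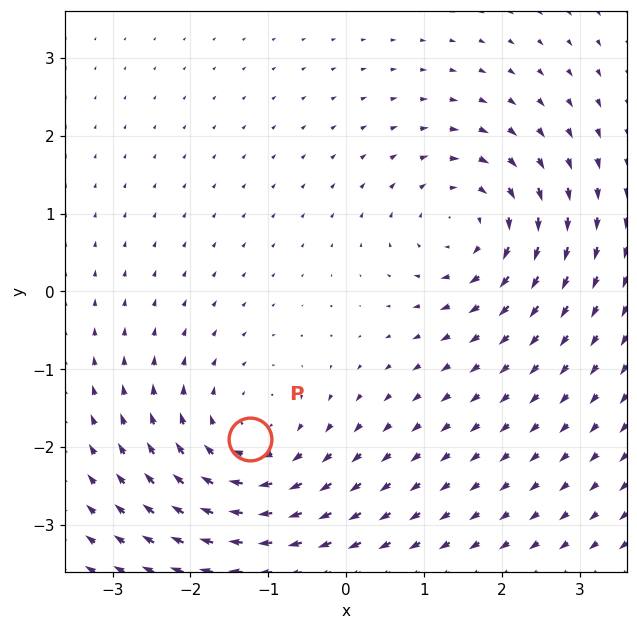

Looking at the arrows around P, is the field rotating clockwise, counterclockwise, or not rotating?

Near P at (-1.2, -1.9) the arrows circulate clockwise. The curl (z-component) there is about -4; negative curl means clockwise rotation.

clockwise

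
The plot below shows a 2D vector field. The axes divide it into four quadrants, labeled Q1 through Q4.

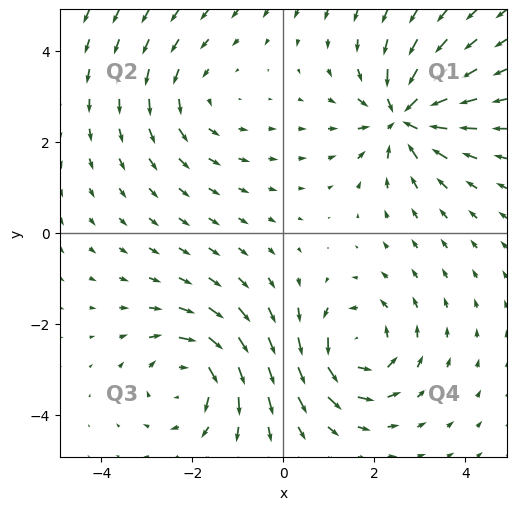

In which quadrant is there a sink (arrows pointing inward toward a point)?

The sink sits at approximately (2.6, 2.6), which lies in quadrant Q1. The divergence there is about -6, negative as expected for a sink.

Q1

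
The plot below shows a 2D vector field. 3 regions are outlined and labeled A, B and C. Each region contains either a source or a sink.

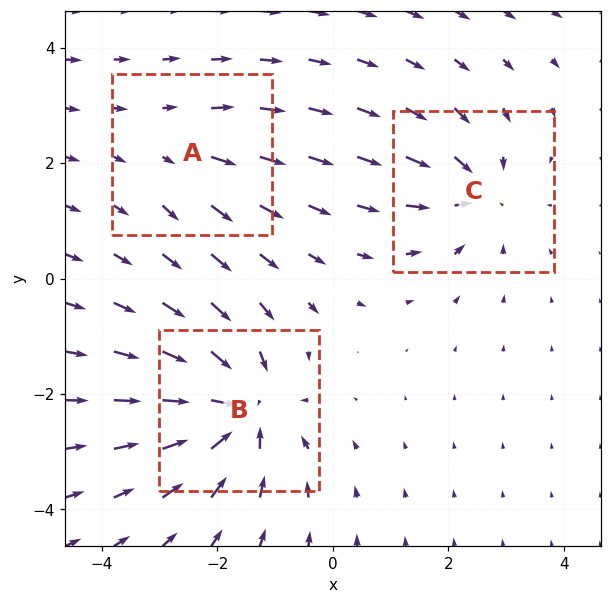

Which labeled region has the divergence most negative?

Divergence at each region's feature centre — A: about +2, B: about -6, C: about -4. Region B is most negative.

B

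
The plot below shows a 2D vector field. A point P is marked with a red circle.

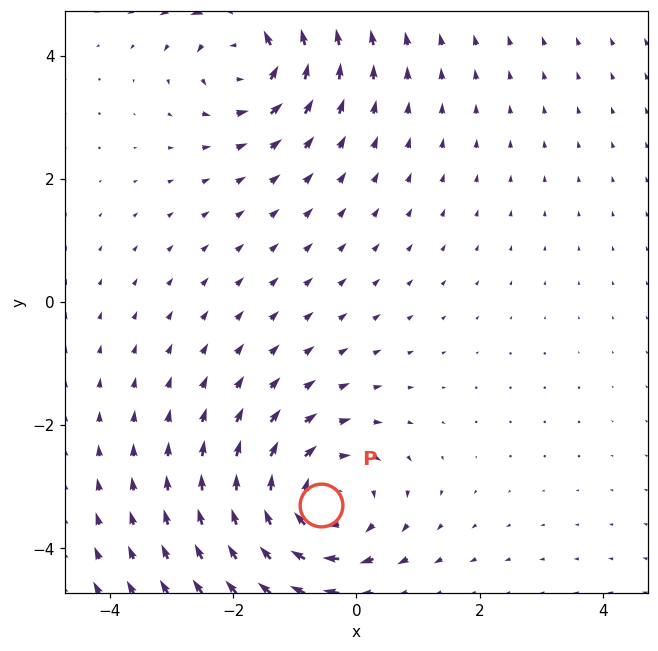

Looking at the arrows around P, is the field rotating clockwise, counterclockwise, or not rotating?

Near P at (-0.6, -3.3) the arrows circulate clockwise. The curl (z-component) there is about -4; negative curl means clockwise rotation.

clockwise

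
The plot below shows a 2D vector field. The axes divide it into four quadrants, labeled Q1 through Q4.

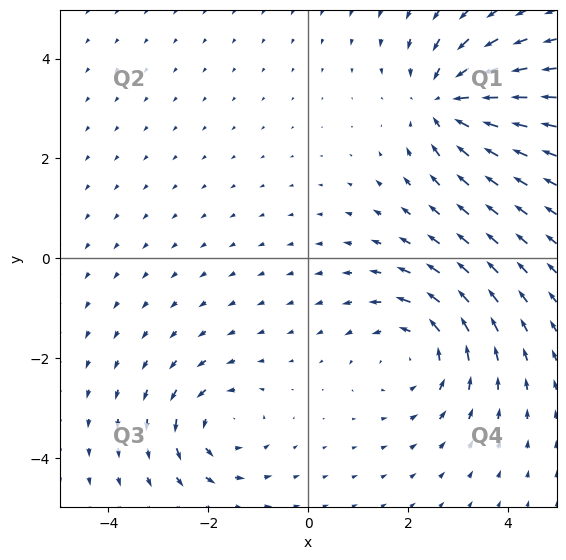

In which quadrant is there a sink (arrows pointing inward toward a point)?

Q1

The sink sits at approximately (2.8, 3.1), which lies in quadrant Q1. The divergence there is about -5, negative as expected for a sink.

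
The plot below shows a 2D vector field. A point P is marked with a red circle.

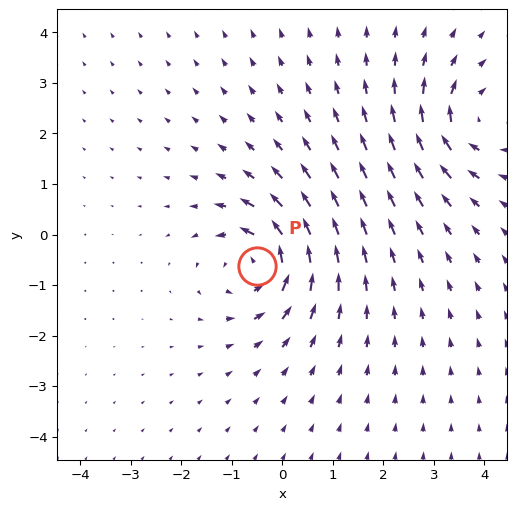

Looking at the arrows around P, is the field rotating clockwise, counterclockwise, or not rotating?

Near P at (-0.5, -0.6) the arrows circulate counterclockwise. The curl (z-component) there is about +6; positive curl means counterclockwise rotation.

counterclockwise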